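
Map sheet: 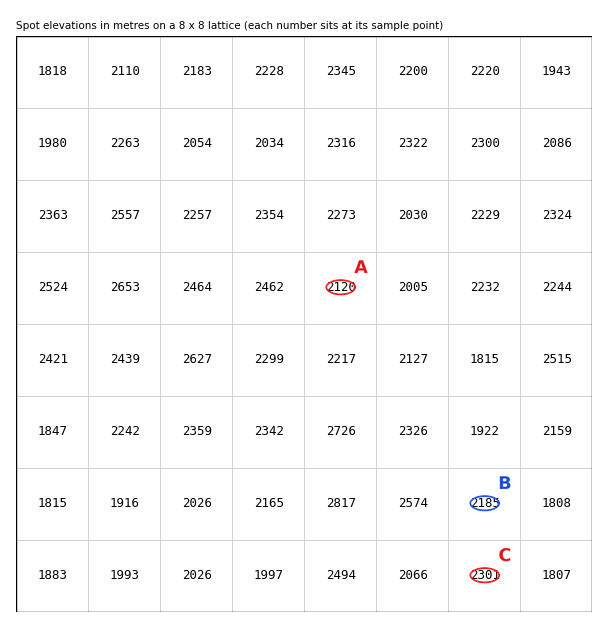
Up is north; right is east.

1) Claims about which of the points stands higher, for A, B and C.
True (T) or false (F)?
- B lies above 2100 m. T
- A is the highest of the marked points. F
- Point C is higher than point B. T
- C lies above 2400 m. F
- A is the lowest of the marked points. T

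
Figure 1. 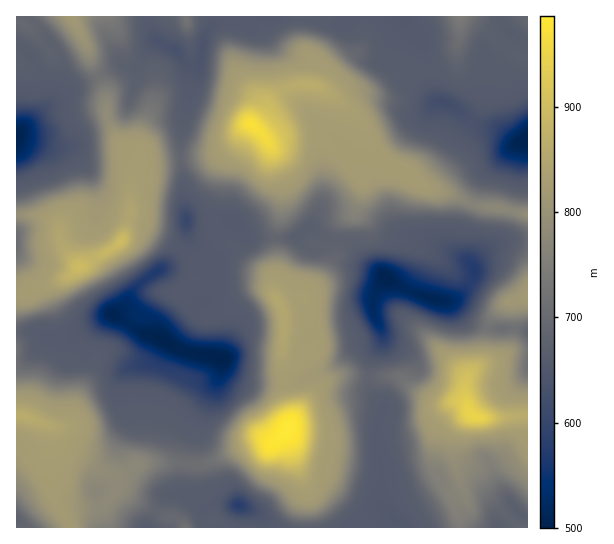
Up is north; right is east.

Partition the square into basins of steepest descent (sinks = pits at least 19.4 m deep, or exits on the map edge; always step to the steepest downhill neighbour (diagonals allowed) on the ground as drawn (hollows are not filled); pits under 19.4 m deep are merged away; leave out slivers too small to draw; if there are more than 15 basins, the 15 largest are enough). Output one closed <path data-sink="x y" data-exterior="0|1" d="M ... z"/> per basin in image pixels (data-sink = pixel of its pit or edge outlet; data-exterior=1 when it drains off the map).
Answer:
<path data-sink="219 358" data-exterior="0" d="M251 124l-7 6-7 16-13 19-9 45 0 13 2 10 16 11 17 20 16 8 6 7-1 4 0-4-8-4-17-3-36 0-12 4-2-13-17-15-32-17-12-2-6 3-15 16-36 19-9 9-39 17-14 2 0 119 26 9 9 6 0 20-7 9 0 9 9 31 7 12 3 2 6-3 20 0 13-2 14-17 0-9-3-6 10 0 16-11 67 0 49-23 7-1 11 3 6-4 9-10 3-12-7-23 1-25-4-15 12 5 12-3 10-10 0-12-11-35-6-2-17 8-9-16 3-3 1-8 0-48 5-17 0-30-6-16-3-18-4-8z"/><path data-sink="385 277" data-exterior="0" d="M310 84l-17 1-16 8-8 8-8 16-9 8 12 10 7 11 4 21 6 16 2 15-3 21-4 11 1 31-4 32 8 12 13-6 8-2 3 5 3 15 7 17 0 12-10 10-12 3-12-5 4 15-1 25 5 15 0 14 18-22 19-20 17-6 24 2 28-1 39 25 27 0 5 4 1-26 17-21 3-25 5-16 14-14 22-8 0-80-19-6-22-1-16-4-17-9-25-7-26-16-12-4-18-19-14-32-29-24-11-6z"/><path data-sink="525 139" data-exterior="0" d="M527 16l-228 0 0 23 4 10 17 14 0 10-5 12 15 8 29 24 14 32 13 15 11 7 6 1 26 16 25 7 17 9 16 4 15 0 25 7z"/><path data-sink="175 50" data-exterior="0" d="M298 16l-225 0-1 2 16 29 4 18 12 21 4 35 13 25 16 15 1 4 7-4 36-1 33-5 12-7 20-23 8-1 11-13 4-10 8-8 16-8 21 0 6-12 0-10-11-8-9-12z"/><path data-sink="393 519" data-exterior="0" d="M353 375l-15 1-12 5-19 20-20 29 0 5 18 52-2 40 156 1-2-26 7-9-11-36 0-16 8-18 11-8-4-8-7-6-27 0-39-25-28 1z"/><path data-sink="17 137" data-exterior="1" d="M71 16l-55 1 0 197 25 2 12 5 6 8 4 18 18 20 33-19 9-9 8-25 0-27 6-20 0-6-16-15-13-25-4-35-12-21-4-18z"/><path data-sink="238 505" data-exterior="0" d="M286 431l-13 12-11-3-7 1-49 23-67 0-16 11-10 0 3 6 0 9 9 2 34 23 16 2 11 11 116 0 3-41z"/><path data-sink="186 221" data-exterior="0" d="M247 125l-21 23-12 7-33 5-40 3-5 6-4 12-1 33-7 21 11-6 8 0 26 12 17 12 10 10 2 13 12-4 36 0 17 3 7 4 1-2-5-5-16-8-17-20-12-7-4-4-2-10 0-13 9-45 13-19z"/><path data-sink="498 527" data-exterior="1" d="M527 415l-18 2-40-1-10 11-6 14 0 16 11 36-7 9 4 26 67-1z"/><path data-sink="17 519" data-exterior="1" d="M17 415l-1 112 54 1-2-7-15-23-9-31 0-9 7-9 0-20-9-6z"/><path data-sink="17 239" data-exterior="1" d="M31 215l-15 0 1 80 13-2 31-13 8-4 10-10-16-19-6-21-12-9z"/><path data-sink="147 527" data-exterior="1" d="M122 491l-5 0-15 16-13 2-20 0-6 5 8 14 114-1-10-10-16-2z"/><path data-sink="527 331" data-exterior="1" d="M527 296l-21 7-14 14-5 16-2 21-6 11 22-6 12-8 15-2z"/>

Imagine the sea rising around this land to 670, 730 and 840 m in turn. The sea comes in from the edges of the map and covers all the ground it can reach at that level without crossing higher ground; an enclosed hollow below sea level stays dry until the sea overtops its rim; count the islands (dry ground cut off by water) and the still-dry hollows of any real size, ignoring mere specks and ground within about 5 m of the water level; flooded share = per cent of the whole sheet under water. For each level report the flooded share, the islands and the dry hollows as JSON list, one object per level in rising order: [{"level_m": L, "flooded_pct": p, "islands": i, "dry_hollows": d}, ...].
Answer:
[{"level_m": 670, "flooded_pct": 17, "islands": 0, "dry_hollows": 2}, {"level_m": 730, "flooded_pct": 57, "islands": 1, "dry_hollows": 0}, {"level_m": 840, "flooded_pct": 92, "islands": 4, "dry_hollows": 0}]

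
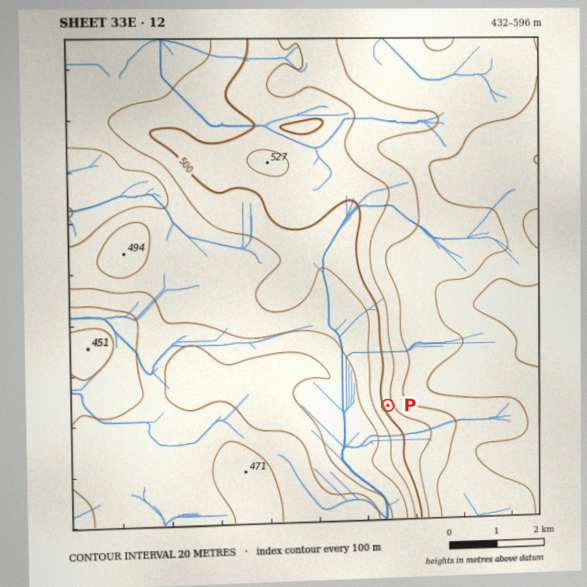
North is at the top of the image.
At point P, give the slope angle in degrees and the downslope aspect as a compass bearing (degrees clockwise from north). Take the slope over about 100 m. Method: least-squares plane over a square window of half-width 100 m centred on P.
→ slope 6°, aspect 248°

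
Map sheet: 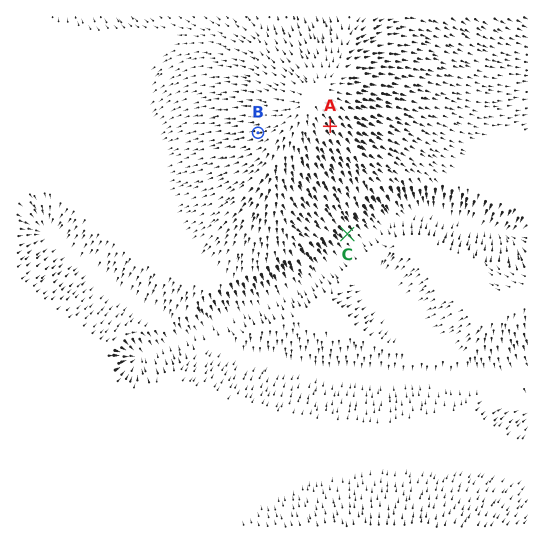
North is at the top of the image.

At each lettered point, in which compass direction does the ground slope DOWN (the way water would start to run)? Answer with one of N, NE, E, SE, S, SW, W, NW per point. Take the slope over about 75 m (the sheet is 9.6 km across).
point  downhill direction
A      SE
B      W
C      SE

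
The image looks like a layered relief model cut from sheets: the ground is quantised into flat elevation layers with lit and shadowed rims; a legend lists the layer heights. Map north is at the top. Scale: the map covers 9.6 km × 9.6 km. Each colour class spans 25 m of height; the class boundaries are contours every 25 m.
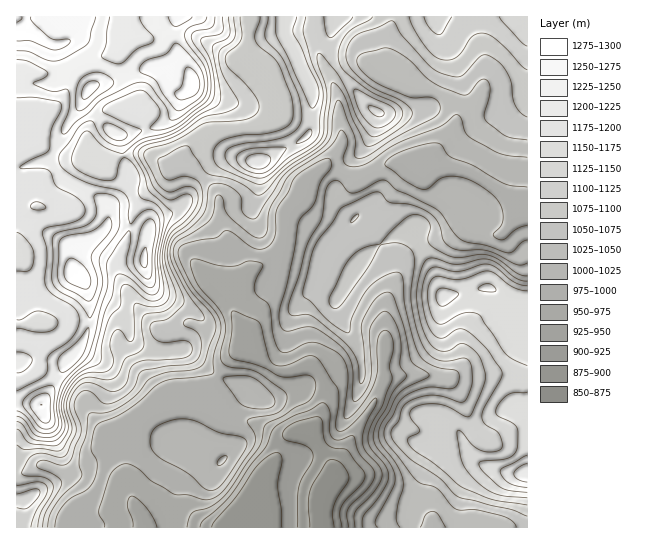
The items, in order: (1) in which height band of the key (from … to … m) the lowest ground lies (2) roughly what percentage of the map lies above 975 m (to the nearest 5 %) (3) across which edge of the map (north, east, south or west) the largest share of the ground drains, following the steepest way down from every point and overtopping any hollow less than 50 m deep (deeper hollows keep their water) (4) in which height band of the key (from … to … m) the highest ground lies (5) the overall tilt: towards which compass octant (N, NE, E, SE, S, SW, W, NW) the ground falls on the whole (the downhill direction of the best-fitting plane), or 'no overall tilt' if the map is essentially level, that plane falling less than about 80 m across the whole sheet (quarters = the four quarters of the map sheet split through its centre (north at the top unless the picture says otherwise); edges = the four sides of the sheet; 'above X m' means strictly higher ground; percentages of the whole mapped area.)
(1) Between 850 and 875 m: that is the band holding the lowest ground.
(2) About 90 % of the map lies above 975 m.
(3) Most of the ground drains across the southern edge.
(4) Between 1275 and 1300 m: that is the band holding the highest ground.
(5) The general tilt is down to the south-east (the land rises towards the north-west).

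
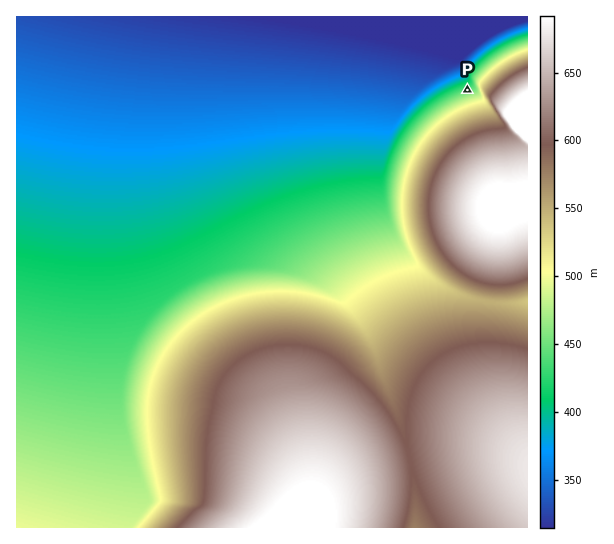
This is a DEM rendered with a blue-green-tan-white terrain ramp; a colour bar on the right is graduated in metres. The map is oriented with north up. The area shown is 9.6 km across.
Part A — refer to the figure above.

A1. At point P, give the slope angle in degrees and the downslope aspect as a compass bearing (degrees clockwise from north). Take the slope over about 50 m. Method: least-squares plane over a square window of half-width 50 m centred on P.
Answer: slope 13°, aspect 341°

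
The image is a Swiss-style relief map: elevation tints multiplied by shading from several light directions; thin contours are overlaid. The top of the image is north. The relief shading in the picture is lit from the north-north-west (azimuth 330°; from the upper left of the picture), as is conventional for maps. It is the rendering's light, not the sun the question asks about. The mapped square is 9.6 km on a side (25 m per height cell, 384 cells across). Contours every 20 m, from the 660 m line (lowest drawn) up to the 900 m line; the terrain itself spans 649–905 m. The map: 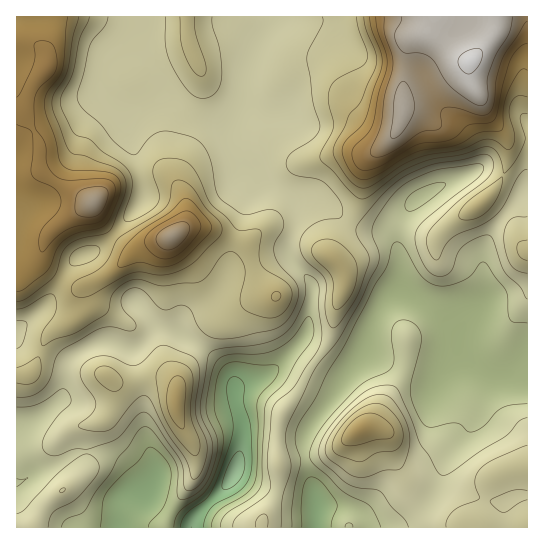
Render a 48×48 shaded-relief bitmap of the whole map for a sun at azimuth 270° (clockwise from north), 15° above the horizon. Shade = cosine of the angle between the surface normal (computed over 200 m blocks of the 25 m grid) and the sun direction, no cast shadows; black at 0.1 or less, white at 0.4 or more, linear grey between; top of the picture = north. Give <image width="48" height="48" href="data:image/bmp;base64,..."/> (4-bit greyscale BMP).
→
<image width="48" height="48" href="data:image/bmp;base64,Qk32BAAAAAAAAHYAAAAoAAAAMAAAADAAAAABAAQAAAAAAIAEAAATCwAAEwsAABAAAAAAAAAAAAAAABEREQAiIiIAMzMzAERERABVVVUAZmZmAHd3dwCIiIgAmZmZAKqqqgC7u7sAzMzMAN3d3QDu7u4A////AJhUZ3VnmalTfey6lkM1m6iJqqmZmYh4mal2Z2VniJp0WtzLp0M1m6maqpiJmYiIiaqYZVRXiJq3RYvMuWM1mqqaqoeJmYiIiKq6hURGeIrcYSe924Q2m7qZmYd4mZmIiImrl2RFZ4rekQOu/ZQ2rMqHiYd3mamIiIiamXZEZ3nfsgB9/5RIvLqHeHZniqqYiImZiIdlZnrvowBc/5Ra3Kl3d2ZniaqpmZmoeId2Voz+ggBb/4Rr7rh3dkRneJqpmZmqiIh1Vp77UQFa/oRa79p3dCNneImqqYmqqZh1Rr/oIBNq7pRIz/yHYxJoiIiaqoiaqamGVr/FACV67qVGnf6nUxNoiIiZmXd4maqXZ760ACV63bdVac7JYyR4mIiJiHZWiqqYZ621ABWKvMp1V6zKdDV4mIiIiIZViruXZ6umEBSJq8yWVoq6h1V4iIiIiIdVerqGeKqWIBR5mby3VXiZmXVniIiIiJhleal2eaqGQzV4iJvKZFeJqoZniIiIiKp1Z4iHial2ZmZ4d2irlUaJqoZXiIiIh7qXZmeIiJh3iYh3dlWLt0R5q4ZXiImYd6uphlaIh3iIqph3d1Ra2UNpqoZXiImZh4mqqGZndniJqpiIiGM52kJImYZ3iIiamGeaqYZVaJmImZmZmWMo3FEmiIeIiIiaqlVpqYZEaamIiImZqXMW3XIUeIiIiIiau2VXqYdUWamIh4iZmXMmzpMCZ4mZh3iau3ZVeZmGaJh3d3iZmGRYzZQSR5q5dnibuphjR5q5eJhlZmeZhlWLy4UzNpzIVWisypljNorMmalkRWeIdVe8uGVDNqy4VWi9y6qENXm8u7p0NFaIZVi7p2VUV6y4ZWi9uqqnVWd5vNyVM0V4dleal3ZVaKy5dmebqZqph3U0jNy4UzNYh2eJiIdVaJu7mHZ5mImaqpUAWb3KUjRoiHeIiJhkVom8y5ZWiIiau6YQJ6zKUjZ4iIiIiap0RWibzbhUZ5mZqqcwBay5U0Z4iIiIibuENFeJrMuEVpmYiIhSFqunVFeIiIiImsyVM0V4iry3VamGZ4dkR6qHZWeIiJmZm92WMjRWeJvaZal1V3ZlaamHZmeIiZmZrN2oUzRWZmjLdJl0RnZWeZmIdneIiImavdy6hUVnZVaqZJhjNnZniZiId3iIiIiJvdy8t1V3ZVaIU4dTNXZ3iIiId3iIiIiJvMvNyWZ3Zmd1M4ZCRXd4iIiIiHiIiIiJvLvO2nZnd4hBJIYyRneIiIiIiHeIiIiau6rO64ZniacgNoYyNniIiIiImHd4iIiaupnP64Z4mpYgNphSJHiIiIiJmGZ4iIiaqpm+/Id5qoUhRqpzAmeIiIiap1Z4iIiJqZmu/YeKqYUyRpqUAVeIiIirllZ4iYiJmZmu/piaqYUyRZmFEUeIiImrhlZ4iJiJmYm//piZmYdCNZmGIUeIiIm6dWd3iIiJiIrf/ZiIiIhkNIiHQkZ4iIm6dWd3iIiZiJvv66mIiIiFRIiIUzVniIm6ZWeIiIiZmJz/26mIiIiGRA=="/>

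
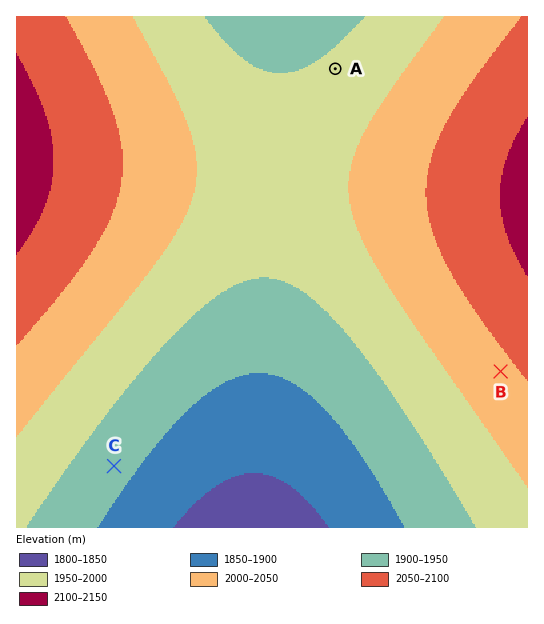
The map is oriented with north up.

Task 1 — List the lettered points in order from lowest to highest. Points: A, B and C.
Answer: C A B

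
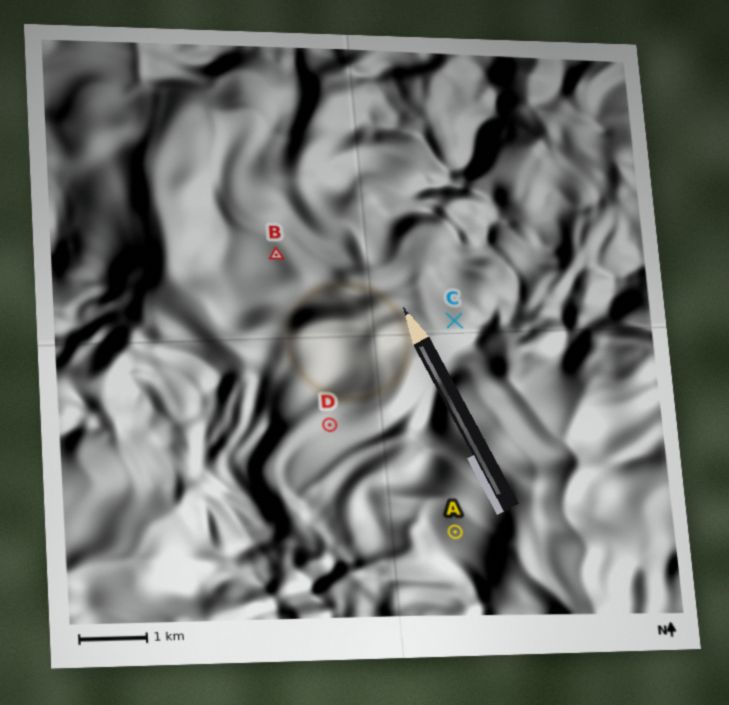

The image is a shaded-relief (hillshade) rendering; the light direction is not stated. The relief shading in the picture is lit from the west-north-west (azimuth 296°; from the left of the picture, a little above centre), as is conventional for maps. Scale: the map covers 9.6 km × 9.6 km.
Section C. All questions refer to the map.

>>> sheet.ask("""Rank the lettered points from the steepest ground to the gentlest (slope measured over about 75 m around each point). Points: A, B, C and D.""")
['C', 'A', 'B', 'D']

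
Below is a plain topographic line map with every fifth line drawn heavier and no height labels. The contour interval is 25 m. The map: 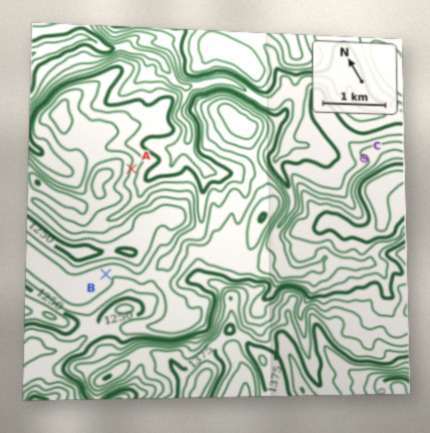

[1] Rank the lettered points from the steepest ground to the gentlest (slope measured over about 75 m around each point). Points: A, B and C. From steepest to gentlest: A C B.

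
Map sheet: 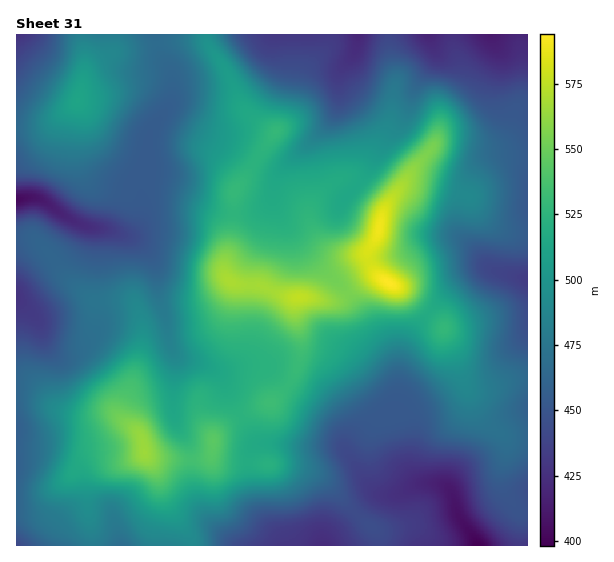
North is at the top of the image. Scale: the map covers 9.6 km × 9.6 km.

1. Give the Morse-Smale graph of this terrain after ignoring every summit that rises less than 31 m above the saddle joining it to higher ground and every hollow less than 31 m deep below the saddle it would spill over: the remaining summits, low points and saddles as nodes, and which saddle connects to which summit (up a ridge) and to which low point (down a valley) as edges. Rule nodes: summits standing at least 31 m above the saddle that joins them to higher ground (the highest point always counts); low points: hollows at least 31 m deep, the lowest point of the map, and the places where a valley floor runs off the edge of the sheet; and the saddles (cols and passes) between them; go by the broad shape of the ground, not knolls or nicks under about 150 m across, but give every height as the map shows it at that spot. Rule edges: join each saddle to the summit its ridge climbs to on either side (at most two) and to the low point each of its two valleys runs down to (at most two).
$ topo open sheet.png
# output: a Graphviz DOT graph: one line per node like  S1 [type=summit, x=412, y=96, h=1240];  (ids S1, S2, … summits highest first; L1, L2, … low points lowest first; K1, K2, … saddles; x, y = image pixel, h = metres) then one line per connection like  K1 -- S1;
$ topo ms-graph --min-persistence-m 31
graph terrain {
  S1 [type=summit, x=389, y=283, h=594];
  S2 [type=summit, x=145, y=451, h=565];
  S3 [type=summit, x=78, y=100, h=512];
  L1 [type=low, x=478, y=545, h=398];
  L2 [type=low, x=17, y=200, h=403];
  L3 [type=low, x=491, y=35, h=412];
  L4 [type=low, x=17, y=35, h=426];
  K1 [type=saddle, x=347, y=293, h=554];
  K2 [type=saddle, x=241, y=416, h=524];
  K3 [type=saddle, x=157, y=44, h=467];
  K4 [type=saddle, x=17, y=129, h=465];
  K1 -- S1;
  K1 -- L1;
  K1 -- L3;
  K2 -- S1;
  K2 -- S2;
  K2 -- L1;
  K2 -- L2;
  K3 -- S1;
  K3 -- S3;
  K3 -- L2;
  K4 -- S3;
  K4 -- L2;
  K4 -- L4;
}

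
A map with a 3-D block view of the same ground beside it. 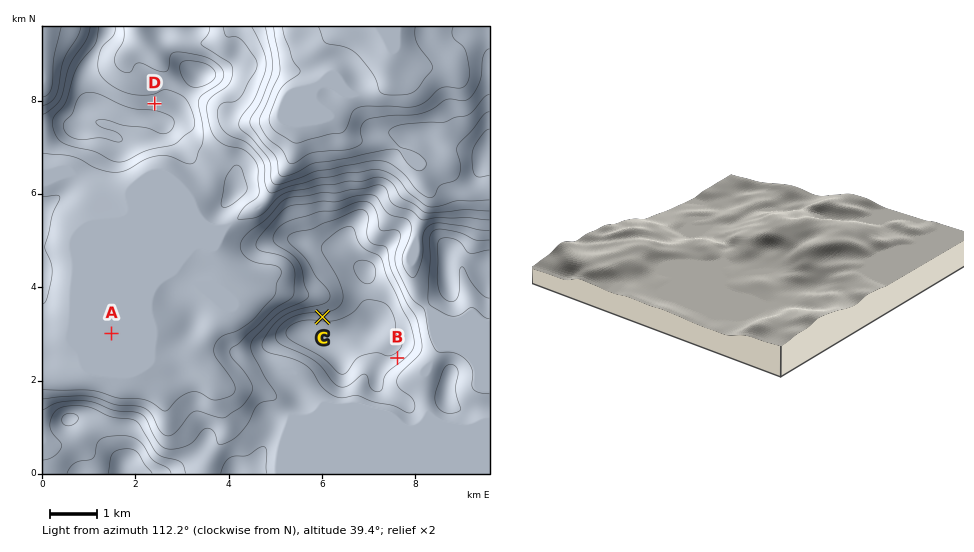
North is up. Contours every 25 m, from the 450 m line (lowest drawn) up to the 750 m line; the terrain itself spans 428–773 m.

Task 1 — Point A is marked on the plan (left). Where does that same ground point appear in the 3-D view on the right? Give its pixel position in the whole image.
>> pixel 731 307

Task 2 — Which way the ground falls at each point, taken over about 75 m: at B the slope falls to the SE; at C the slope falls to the N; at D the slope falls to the N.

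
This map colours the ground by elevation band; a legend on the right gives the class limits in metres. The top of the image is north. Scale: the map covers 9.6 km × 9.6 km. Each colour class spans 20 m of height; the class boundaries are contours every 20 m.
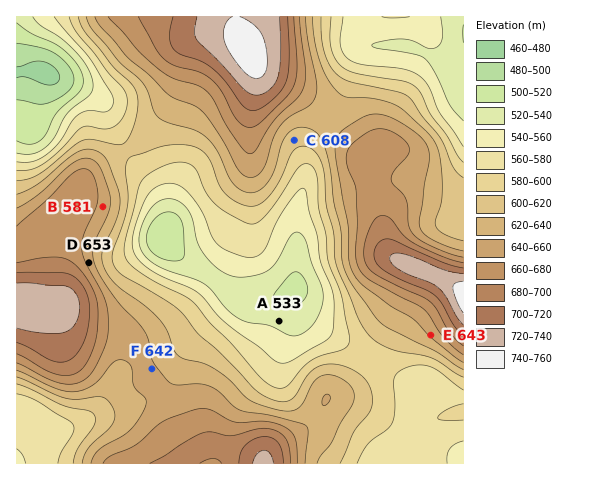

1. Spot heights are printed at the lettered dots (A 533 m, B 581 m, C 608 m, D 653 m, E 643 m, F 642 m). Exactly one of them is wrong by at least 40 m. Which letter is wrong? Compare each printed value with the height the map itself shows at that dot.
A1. B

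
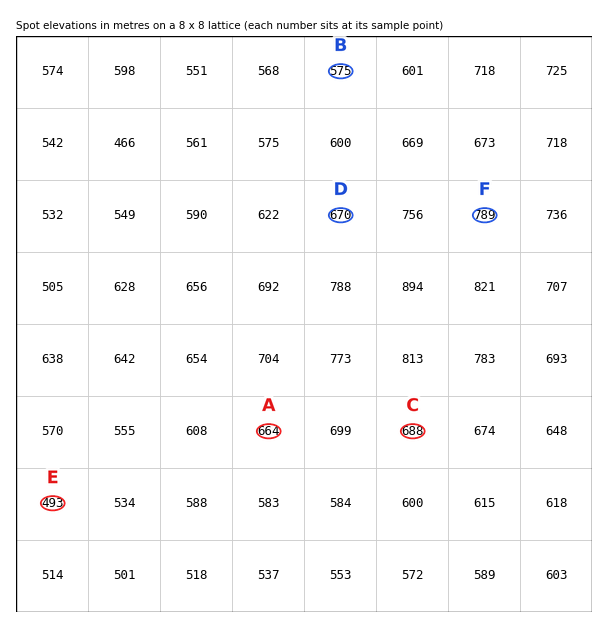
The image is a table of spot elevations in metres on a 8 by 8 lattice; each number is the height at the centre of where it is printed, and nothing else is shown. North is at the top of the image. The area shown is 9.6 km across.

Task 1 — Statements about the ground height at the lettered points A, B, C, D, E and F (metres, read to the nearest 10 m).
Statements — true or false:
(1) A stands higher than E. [true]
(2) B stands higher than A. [false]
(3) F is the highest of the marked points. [true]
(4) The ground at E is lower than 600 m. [true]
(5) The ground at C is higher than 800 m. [false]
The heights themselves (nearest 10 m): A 660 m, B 580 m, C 690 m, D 670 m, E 490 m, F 790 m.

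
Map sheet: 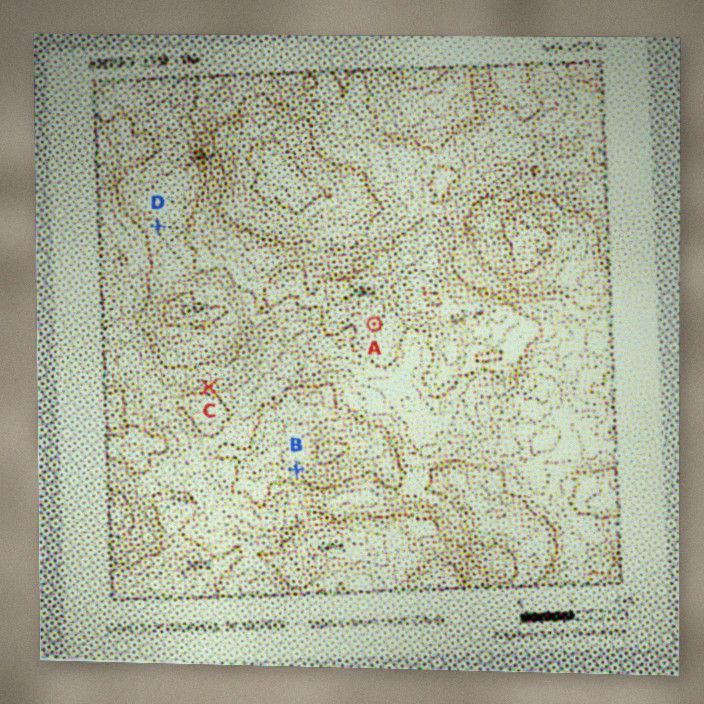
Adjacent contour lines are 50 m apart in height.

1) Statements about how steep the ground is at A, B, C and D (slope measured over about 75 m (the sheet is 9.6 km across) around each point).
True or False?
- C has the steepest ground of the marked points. True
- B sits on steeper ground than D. True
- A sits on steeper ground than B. False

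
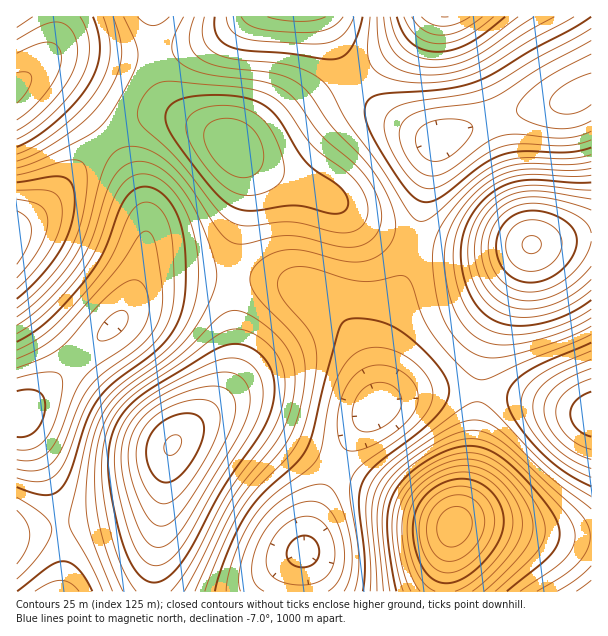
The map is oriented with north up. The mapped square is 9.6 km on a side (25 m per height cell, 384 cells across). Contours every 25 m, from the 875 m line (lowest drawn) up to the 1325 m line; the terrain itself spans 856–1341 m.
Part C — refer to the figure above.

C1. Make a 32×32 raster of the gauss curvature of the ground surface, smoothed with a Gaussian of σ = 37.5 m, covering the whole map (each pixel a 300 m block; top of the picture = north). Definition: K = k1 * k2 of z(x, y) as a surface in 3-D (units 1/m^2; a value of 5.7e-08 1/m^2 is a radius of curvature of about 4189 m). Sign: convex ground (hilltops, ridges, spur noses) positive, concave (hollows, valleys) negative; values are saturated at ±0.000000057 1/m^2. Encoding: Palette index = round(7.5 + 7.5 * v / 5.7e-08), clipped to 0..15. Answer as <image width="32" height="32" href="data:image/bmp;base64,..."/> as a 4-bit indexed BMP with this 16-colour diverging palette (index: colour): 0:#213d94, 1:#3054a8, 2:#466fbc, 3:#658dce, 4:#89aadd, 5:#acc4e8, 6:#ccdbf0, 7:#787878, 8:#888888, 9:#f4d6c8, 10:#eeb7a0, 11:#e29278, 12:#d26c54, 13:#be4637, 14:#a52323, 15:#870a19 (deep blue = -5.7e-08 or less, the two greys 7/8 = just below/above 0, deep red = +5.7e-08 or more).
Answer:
<image width="32" height="32" href="data:image/bmp;base64,Qk12AgAAAAAAAHYAAAAoAAAAIAAAACAAAAABAAQAAAAAAAACAAATCwAAEwsAABAAAAAAAAAAlD0hAKhUMAC8b0YAzo1lAN2qiQDoxKwA8NvMAHh4eACIiIgAyNb0AKC37gB4kuIAVGzSADdGvgAjI6UAGQqHAHd4h3ZmaIiZqpZWiqh3d4h1VniJh3eJrN3Id6zKhmeIdUVoiZh4mr3uyHrv/IZWiGQ1Z4iIeJq7y4Z7//+mVXdTNGd3d3eJmYYyWv//t1VmQzRnd3d3iIdSACjv/8hlZmVEaJqph3d2QQAmm8uod3eoZWnO25d3dkIjVnZmZ3iq25d67/yYd3ZVaKl0IjV6zvyWad/8mIiHeKzchBATat/adEabuYiJiHit7IUhE2nNl0I1eHd4mZh3mrqGQzNYqnUyRohlZ4mHZmeId2VEZ4hlRHm6dVaIhlVWd3d2VWd3dmec24ZVZ3dmZ3d3dlZ3h3d3m8uGVFZ4d3d3d2VniIiId4iYh1VWiYh3d3dmeJmYiIdmZ3dlV5qXd3d2ZpzbmIiIZVZ3ZVeJh3ZmZVjP/qh4mHZ5l2VXiIiHZDJI//+naJl4rLhlZ3d5uWMQOP/+hVeIeL24Zoh2est0IjfP+2RGdlabqHiYZWm6hmZmeahkVVVEZ3eaqWVomHm8lkRndnZUM0VXrMl2d3Z677UiWKmXZURVV63Kh4d2ac2lIlnMqHZmd2abqYeIdleahTRqzKmHZ4hmeIh3d2VFd2VWeauZmHZ2ZWd3d2ZUNGd2Z4iZiaqGVEV4h3dlMjV4h3eIiHmqhkM0eIh3ZTI1iZh3iHd4moZUNXiIiIdUNYmYd3eH"/>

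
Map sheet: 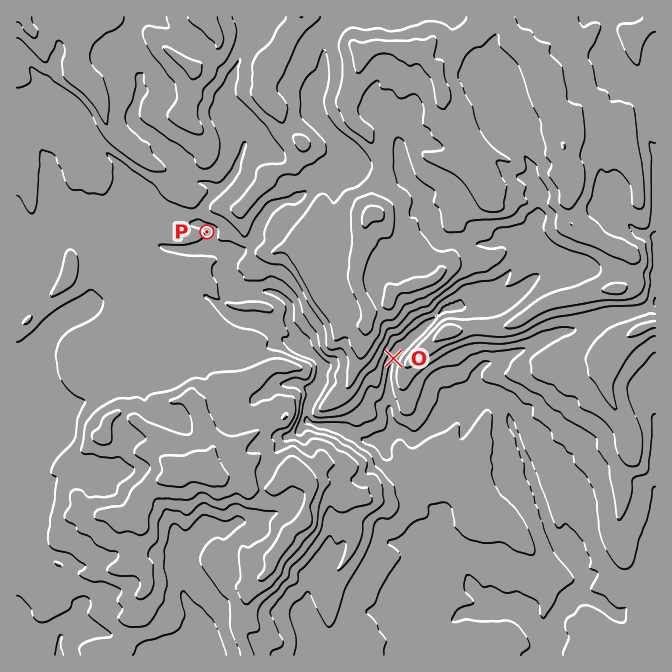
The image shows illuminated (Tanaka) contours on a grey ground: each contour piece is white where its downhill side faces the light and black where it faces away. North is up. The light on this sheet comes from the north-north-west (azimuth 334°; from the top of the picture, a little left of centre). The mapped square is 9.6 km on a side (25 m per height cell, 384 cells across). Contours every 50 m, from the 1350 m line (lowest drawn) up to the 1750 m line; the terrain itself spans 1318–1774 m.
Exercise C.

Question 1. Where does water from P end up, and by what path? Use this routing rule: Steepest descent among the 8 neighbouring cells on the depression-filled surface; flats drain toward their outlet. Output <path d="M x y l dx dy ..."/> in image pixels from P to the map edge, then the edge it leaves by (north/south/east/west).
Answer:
<path d="M207 232l5 0 0 3-2 2-1 8 3 3 7 0 6 4 4 3 0 8-4 4 0 3-1 2 5 8 0 8 3 4 18 0 2-2 8 0 2 2 10 0 10 5 6 6 2 4-2 15 7 10 0 5 25 25 2 3 0 15-5 5 0 5-2 2 0 3-3 3 0 2-5 7 0 13 1 0 4 3 3 2 12 0 1 2 7 0 2 1 5 0 8 5 4 0 6 4 4 3 13 0 3-3 7 0 5-5 10 0 3 1 5 5 7 0 3-1 8-9 2 0 7-6 1 0 14-14 2-3 1 0 10-10 3-2 6 0 1 2 19 0 13 13 1 4 0 8 2 0 2 3 0 5 3 4 3 6 0 5 10 20 0 4 2 1 0 7 9 17 0 3 1 2 0 5 4 5 0 7 3 3 0 3 2 2 0 5 11 23 14 14 1 4 9 9 0 7-9 8 0 5-16 17-4 6 0 7-1 1 0 9-5 8 0 3-2 2 0 5"/>
exit: south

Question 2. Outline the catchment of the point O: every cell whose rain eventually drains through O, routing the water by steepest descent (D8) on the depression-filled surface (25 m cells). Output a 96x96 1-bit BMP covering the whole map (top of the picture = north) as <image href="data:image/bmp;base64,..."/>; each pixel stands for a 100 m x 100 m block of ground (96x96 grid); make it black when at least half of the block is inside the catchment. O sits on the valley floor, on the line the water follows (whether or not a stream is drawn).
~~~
<image width="96" height="96" href="data:image/bmp;base64,Qk2+BAAAAAAAAD4AAAAoAAAAYAAAAGAAAAABAAEAAAAAAIAEAAATCwAAEwsAAAIAAAAAAAAA////AAAAAAAAAAAAAAAAAAAAAAAAAAAAAAAAAAAAAAAAAAAAAAAAAAAAAAAAAAAAAAAAAAAAAAAAAAAAAAAAAAAAAAAAAAAAAAAAAAAAAAAAAAAAAAAAAAAAAAAAAAAAAAAAAAAAAAAAAAAAAAAAAAAAAAAAAAAAAAAAAAAAAAAAAAAAAAAAAAAAAAAAAAAAAAAAAAAAAAAAAAAAAAAAAAAAAAAAAAAAAAAAAAAAAAAAAAAAAAAAAAAAAAAAAAAAAAAAAAAAAAAAAAAAAAAAAAAAAAAAAAAAAAAAAAAAAAAAAAAAAAAAAAAAAAAAAAAAAAAAAAAAAAAAAAAAAAAAAAAAAAAAAAAAAAAAAAAAAAAAAAAAAAAAAAAAAAAAAAAAAAAAAAAAAAAAAAAAAAAAAAAAAAAAAAAAAAAAAAAAAAAAAAAAAAAAAAAAAAAAAAAAAAAAAAAAAAAAAAAAAAAAAAAAAAAAAAAAAAAAAAAAAAAAAAAAAAAAAAAAAAAAAAAAAAAAAAAAAAAAAAAAAAAAAAAAAAAAAAAAAAAAAAAAAAAAAAAAAAAAAAAAAAAAAAAAAAAAAAAAAAAAAAAAAAAAAAAAAAAAAAAAAAAAAAAAAAAAAAAAAAAAAAAAAAAAAAAAAAAAAAAAAAAAAAAAAAAAAAAAAAAAAAAAAAAAAAAAAAAAAAAAAAAAAAAAAAAAAAAAAAAAAAAAAAAAAAAAAAAAMAAAAAAAAAAAAAAB+AAAAAAAAAAAAAAD/AAAAAAAAAAAAAAH/gAAAAAAAAAAAAAP/4AAAAAAAAAAAAAH///AAAAAAAAAAAAH///wAAAAAAAAAAAH///4AAAAAAAAAAAH///+AAAAAAAAAAAP////wAAAAAAAAAAP/////AAAAAAAAAAf/////+AAAAAAAAAf//////AAAAAAAAAf//////AAAAAAAAAf//////AAAAAAAAAf//////AAAAAAAAAP//////AAAAAAAAAP/////4AAAAAAAAAP/////gAAAAAAAAAP////+AAAAAAAAAAP////8AAAAAAAAAAH////4AAAAAAAAAAH////4AAAAAAAAAAH////4AAAAAAAAAAH////4AAAAAAAAAAD////4AAAAAAAAAAD////4AAAAAAAAAAD////4AAAAAAAAAAB////wAAAAAAAAAAB////wAAAAAAAAAAB////wAAAAAAAAAAD////wAAAAAAAAAAD////wAAAAAAAAAAH////wAAAAAAAAAAP////wAAAAAAAAAAf////wAAAAAAAAAA/////gAAAAAAAAAA/////gAAAAAAAAAA/////AAAAAAAAAAA/////AAAAAAAAAAA/////AAAAAAAAAAAf////AAAAAAAAAAAf///+AAAAAAAAAAAf///+AAAAAAAAAAAf/f/+AAAAAAAAAAAP+P/8AAAAAAAAAAAP+H/4AAAAAAAAAAADAD/wAAAAAAAAAAAAAB/gAAAAAAAAAAAAAA/AAAAAAAAAAAAAAAfAAAAAAAAAAAAAAAOAAAA="/>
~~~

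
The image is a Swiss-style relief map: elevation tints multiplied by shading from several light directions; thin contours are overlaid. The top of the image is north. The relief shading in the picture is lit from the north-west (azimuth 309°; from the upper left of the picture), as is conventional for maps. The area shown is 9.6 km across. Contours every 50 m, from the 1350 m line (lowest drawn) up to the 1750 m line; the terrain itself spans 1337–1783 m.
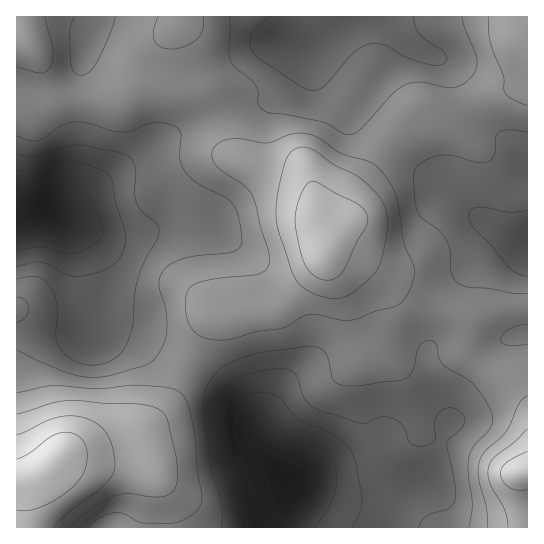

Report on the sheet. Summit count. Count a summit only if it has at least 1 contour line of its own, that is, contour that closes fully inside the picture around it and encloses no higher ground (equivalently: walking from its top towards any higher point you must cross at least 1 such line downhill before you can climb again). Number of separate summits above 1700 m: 1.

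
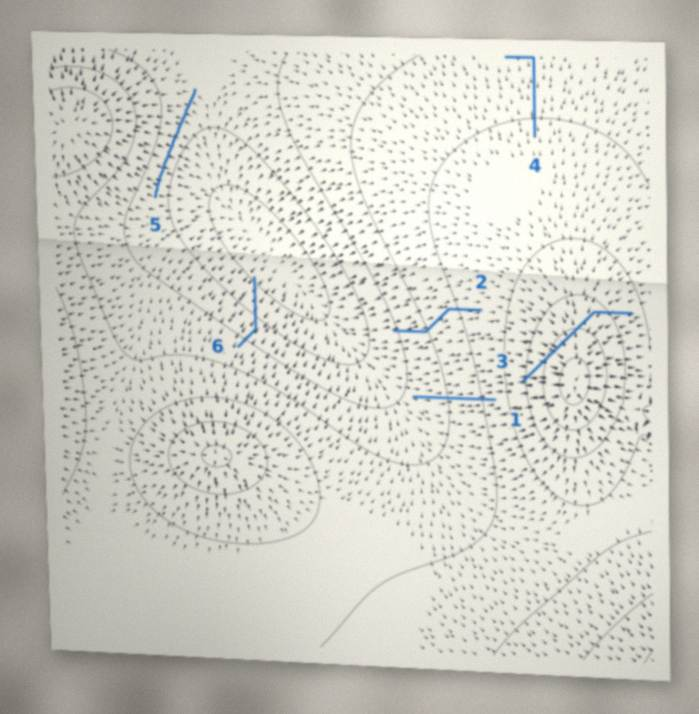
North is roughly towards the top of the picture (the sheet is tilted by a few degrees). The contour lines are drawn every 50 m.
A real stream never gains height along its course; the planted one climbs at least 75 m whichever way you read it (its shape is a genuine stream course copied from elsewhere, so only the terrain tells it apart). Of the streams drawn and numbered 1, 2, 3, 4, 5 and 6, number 3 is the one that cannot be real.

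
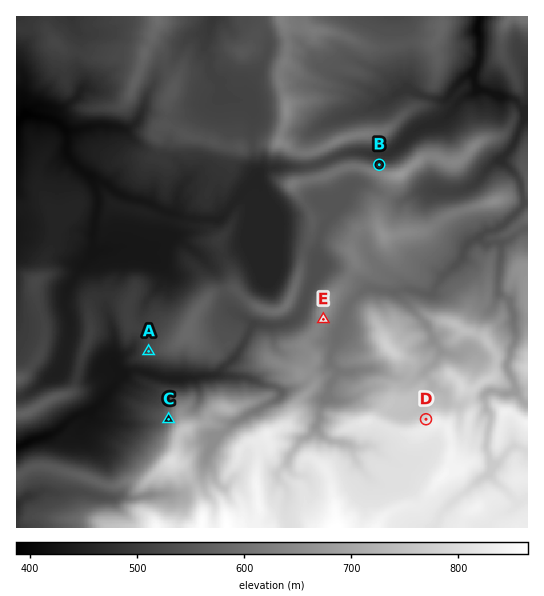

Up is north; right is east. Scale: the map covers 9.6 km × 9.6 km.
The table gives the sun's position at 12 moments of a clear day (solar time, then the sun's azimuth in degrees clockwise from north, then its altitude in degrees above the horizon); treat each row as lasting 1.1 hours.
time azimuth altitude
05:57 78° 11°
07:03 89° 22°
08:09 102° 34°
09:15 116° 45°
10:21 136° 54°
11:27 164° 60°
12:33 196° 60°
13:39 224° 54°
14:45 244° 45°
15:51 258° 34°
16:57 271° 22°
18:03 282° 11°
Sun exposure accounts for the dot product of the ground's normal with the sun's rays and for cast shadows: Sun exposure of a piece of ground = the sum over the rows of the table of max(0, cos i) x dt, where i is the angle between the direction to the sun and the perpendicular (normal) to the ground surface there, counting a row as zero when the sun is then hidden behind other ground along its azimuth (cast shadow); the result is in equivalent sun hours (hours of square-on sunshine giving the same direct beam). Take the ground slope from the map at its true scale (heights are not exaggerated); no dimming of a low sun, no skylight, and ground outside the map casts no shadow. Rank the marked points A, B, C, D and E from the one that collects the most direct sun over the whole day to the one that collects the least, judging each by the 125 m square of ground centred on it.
E ≈ A > C > D > B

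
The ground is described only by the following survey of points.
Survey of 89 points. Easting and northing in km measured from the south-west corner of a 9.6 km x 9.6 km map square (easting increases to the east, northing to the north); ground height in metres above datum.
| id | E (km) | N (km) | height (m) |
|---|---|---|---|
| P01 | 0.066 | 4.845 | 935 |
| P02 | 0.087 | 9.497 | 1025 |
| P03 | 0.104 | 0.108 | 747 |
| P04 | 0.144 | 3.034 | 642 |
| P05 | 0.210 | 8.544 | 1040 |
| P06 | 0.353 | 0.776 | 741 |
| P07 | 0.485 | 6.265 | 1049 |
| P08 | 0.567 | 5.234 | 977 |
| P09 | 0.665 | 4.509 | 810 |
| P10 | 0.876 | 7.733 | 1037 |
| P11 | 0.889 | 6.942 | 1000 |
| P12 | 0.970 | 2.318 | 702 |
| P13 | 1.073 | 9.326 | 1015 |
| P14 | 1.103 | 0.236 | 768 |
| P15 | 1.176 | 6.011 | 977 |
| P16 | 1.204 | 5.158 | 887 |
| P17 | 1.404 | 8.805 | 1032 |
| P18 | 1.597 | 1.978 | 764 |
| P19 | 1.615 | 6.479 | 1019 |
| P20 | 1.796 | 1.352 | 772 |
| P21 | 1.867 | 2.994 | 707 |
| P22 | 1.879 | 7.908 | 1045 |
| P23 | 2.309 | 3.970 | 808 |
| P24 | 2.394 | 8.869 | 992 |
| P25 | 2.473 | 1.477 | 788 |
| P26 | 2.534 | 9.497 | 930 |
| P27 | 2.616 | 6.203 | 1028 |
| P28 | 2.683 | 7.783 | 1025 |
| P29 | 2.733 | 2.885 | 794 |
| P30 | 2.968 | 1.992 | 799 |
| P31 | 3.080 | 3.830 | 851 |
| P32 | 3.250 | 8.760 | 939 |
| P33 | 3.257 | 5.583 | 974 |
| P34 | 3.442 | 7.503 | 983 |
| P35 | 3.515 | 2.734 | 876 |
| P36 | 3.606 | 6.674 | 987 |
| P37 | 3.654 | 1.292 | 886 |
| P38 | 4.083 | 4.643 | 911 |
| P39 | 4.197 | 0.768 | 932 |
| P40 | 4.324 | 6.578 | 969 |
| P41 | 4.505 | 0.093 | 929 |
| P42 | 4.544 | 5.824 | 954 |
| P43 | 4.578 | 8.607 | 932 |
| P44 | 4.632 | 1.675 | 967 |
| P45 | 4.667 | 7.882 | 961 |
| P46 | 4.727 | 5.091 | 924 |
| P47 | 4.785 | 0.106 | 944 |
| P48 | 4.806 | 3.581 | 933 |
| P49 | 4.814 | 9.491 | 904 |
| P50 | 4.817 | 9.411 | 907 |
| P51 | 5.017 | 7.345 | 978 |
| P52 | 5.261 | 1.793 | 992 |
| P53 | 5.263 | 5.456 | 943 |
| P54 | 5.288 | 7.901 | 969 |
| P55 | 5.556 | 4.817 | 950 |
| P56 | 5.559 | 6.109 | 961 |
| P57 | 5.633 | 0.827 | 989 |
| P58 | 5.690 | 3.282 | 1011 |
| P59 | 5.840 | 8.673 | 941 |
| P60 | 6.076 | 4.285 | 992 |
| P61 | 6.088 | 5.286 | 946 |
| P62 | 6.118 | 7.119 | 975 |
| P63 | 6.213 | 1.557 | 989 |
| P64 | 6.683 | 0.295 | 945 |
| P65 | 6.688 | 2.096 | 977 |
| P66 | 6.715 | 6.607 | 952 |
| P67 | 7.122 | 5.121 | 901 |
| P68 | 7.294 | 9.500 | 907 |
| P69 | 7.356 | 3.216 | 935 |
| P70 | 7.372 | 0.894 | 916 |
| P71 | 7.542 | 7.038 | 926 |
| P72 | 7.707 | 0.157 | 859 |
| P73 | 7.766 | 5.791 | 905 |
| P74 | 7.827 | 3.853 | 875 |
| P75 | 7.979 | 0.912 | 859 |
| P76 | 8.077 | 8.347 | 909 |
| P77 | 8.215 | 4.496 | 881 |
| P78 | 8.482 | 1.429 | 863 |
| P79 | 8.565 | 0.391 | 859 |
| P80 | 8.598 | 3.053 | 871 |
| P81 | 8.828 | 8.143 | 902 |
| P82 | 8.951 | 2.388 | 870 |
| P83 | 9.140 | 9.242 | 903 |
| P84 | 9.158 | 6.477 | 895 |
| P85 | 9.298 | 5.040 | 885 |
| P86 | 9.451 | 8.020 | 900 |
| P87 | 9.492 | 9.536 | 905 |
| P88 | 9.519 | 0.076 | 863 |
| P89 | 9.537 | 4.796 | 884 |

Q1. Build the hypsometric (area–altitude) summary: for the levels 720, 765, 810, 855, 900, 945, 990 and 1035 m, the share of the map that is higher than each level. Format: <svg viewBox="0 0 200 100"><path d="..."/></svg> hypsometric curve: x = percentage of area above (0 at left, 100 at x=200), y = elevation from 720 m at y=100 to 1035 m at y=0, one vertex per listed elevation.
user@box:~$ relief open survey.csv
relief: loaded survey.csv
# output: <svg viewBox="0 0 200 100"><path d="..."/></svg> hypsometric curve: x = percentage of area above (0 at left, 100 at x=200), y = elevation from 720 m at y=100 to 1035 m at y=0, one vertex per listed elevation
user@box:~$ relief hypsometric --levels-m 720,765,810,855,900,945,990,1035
<svg viewBox="0 0 200 100"><path d="M192 100l-8-14-12-15-5-14-39-14-51-14-43-15-24-14"/></svg>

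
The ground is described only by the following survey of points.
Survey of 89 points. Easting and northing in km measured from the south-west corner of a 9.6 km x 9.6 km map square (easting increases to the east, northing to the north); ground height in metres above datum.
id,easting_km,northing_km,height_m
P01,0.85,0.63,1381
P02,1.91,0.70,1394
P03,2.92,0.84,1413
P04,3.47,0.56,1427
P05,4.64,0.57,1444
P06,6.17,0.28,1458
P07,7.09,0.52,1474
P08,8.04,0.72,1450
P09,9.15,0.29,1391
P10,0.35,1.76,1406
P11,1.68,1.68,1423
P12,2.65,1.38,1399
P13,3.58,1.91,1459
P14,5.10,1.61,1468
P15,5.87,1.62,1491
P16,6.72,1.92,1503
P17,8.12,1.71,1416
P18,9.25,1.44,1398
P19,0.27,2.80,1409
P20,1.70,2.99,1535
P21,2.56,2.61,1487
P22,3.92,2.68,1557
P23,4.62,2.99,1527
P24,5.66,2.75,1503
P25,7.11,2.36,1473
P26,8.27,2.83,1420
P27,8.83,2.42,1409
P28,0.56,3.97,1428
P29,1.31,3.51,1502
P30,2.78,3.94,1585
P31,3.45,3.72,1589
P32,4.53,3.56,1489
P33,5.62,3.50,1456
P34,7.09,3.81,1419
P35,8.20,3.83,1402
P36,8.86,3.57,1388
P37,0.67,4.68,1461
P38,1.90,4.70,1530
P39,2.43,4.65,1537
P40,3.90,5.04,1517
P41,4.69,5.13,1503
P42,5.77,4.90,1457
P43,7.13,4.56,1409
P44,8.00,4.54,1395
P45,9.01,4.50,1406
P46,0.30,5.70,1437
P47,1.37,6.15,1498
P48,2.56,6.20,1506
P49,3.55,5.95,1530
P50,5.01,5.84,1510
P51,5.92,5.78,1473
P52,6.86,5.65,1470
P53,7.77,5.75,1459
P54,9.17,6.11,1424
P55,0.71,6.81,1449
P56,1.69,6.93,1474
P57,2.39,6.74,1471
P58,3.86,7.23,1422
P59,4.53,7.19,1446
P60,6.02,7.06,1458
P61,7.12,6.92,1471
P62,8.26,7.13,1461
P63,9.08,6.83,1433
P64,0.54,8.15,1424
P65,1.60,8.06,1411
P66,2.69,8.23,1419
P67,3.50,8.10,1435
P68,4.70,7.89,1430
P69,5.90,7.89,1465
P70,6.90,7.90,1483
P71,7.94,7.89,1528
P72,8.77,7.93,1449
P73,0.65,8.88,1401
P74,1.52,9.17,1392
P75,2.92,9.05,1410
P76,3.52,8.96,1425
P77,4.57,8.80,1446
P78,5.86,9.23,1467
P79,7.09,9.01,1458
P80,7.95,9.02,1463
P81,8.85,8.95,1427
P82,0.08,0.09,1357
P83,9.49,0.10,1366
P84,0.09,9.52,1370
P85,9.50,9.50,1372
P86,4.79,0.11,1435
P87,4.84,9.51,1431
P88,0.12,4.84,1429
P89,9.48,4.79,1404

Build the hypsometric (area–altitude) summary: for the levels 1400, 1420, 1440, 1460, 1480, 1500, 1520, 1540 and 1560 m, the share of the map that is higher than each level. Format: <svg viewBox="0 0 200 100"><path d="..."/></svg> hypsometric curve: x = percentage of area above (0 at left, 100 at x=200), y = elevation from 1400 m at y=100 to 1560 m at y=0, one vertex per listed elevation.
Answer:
<svg viewBox="0 0 200 100"><path d="M180 100l-34-12-32-13-29-13-30-12-19-12-13-13-11-13-5-12"/></svg>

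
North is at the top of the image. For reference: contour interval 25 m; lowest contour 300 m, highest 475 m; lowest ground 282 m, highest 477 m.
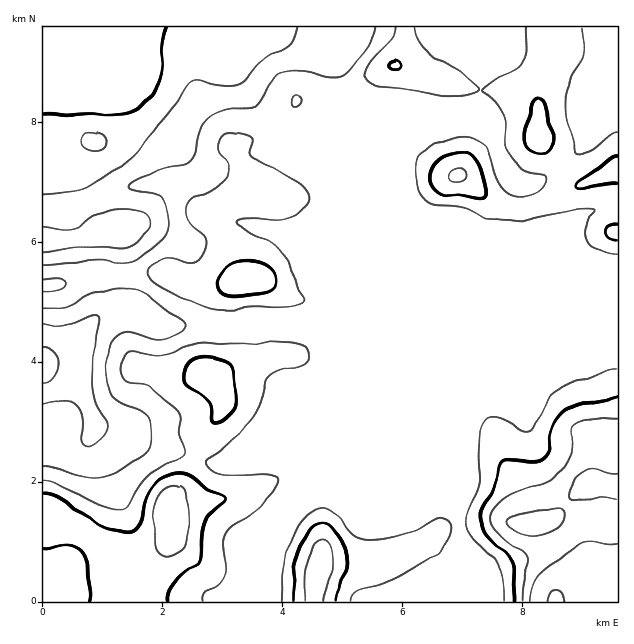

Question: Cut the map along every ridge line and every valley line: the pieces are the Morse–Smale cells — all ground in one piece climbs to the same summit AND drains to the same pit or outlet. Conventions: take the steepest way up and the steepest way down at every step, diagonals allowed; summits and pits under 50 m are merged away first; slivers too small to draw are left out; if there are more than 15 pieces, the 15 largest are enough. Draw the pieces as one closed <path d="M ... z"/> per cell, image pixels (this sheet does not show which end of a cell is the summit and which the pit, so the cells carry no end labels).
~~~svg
<path d="M331 26l-223 1 2 43 12 38 2 16 0 18-8 14-16 10-18 4-14-2 8 6 12 31 11 20-17 13-40 3 1 94 12 1 4 4 20-4 19-19 15-7 17 0 33 16 36-2 25 4 23-4 33 0 25 4 6 1 17 12 16 16 1 7 19 19 39 17 15 0 14-9 9-18 7-7 18-44 0-18-2-12-8-16-22-20-12-21-26-21-40-100-5-8-7-4-4-5-6-27 2-31z"/><path d="M617 26l-285 1 4 12-2 31 6 27 4 5 7 4 5 8 40 100 26 21 12 21 22 20 8 16 2 12 0 18-18 44-7 7-5 12-6 9 16 0 9-4 146-61 17-4z"/><path d="M130 310l-21 1-11 6-16 18-20 5 8 21-2 23-16 8-10 2 0 207 220 1 5-46 13-37 18-21 16-8 12-4 6-5 7-16 1-87 5-12-1-9-24-22-15-7-25-4-33 0-23 4-25-4-36 2z"/><path d="M617 326l-16 3-155 65-16 0-12 6-15 0-36-16 48 52-69-71-2 2-2 24 3 9 25 62 5 9 10 9 15 2 9-4 7-7 4-9 0-17-4-8 32 32 8 21 4 41 1 71 157-1z"/><path d="M341 377l-2 88-7 16-6 5-12 4-16 8-18 21-13 37-5 45 198 1 0-71-4-41-8-21-30-31 2 7 0 17-4 9-7 7-9 4-15-2-10-9-9-20-21-51-3-9z"/><path d="M107 26l-65 1 1 213 22 0 17-2 17-13-11-20-12-31-18-12 19 8 14-2 25-12 8-14 0-18-2-16-12-38z"/><path d="M49 335l-7 1 1 58 9-2 15-8 3-17-1-13-6-12z"/>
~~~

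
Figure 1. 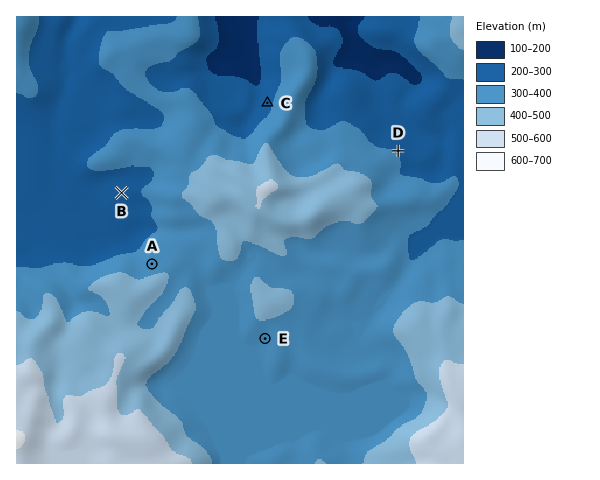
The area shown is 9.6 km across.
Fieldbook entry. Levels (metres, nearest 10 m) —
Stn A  370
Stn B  290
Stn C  270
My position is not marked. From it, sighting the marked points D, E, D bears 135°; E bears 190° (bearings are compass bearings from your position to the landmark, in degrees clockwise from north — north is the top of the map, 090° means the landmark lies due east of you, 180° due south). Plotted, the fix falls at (313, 66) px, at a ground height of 330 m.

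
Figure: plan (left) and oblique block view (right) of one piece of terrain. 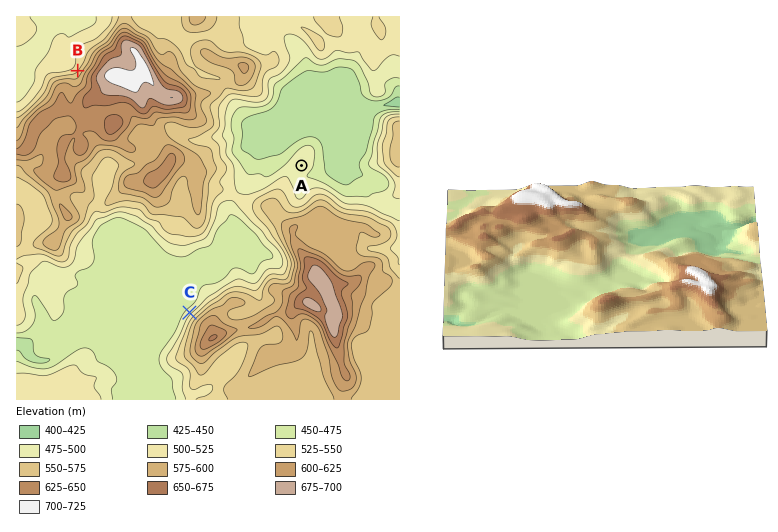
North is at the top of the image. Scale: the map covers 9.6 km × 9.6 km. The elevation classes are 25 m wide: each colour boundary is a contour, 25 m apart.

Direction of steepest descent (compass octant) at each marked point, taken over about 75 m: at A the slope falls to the SE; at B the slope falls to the NW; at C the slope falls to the NW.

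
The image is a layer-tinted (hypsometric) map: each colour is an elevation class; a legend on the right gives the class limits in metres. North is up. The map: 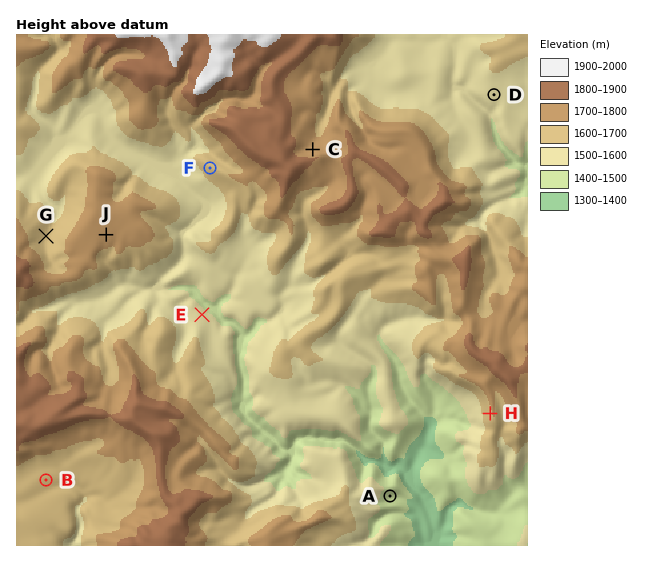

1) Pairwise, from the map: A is lower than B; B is lower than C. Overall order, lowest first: A B C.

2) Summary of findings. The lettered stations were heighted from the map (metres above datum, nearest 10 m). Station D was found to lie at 1560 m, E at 1530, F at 1660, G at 1610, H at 1690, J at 1730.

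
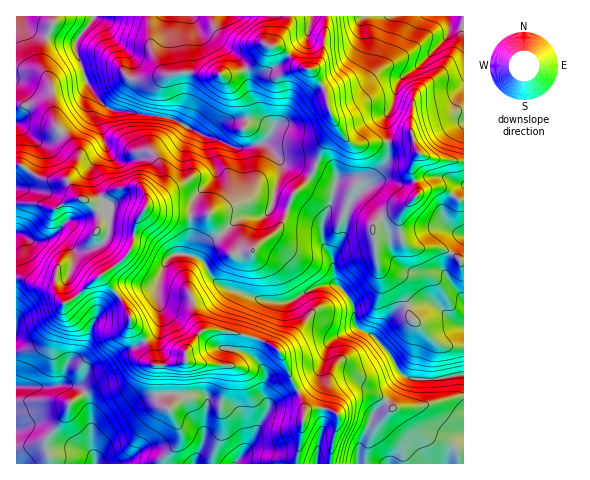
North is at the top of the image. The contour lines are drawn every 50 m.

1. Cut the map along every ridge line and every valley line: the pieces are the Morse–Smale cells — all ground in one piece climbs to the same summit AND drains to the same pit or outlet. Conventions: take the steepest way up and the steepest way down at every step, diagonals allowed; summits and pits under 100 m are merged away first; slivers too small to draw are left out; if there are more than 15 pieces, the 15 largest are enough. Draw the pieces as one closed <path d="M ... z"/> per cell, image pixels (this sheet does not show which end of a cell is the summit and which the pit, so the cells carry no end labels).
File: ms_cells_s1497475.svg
<path d="M94 16l-78 1 0 147 25 14 26 2 14 19 10 4 7 7 2 6-2 14 35 2 4-12 8-12 13 5 17 3 34-2 14 23 9 11 2 6 18-4 28-22 6-11 6-22 18-19-26-12-15-17-6-3 6-7 3-7-10-8-13-3-18 1-8 3-12 13-7 0-32-17-64-11-8-6-12-17-12-35 2-12 12-13z"/><path d="M326 16l-231 0-17 22-2 12 12 35 12 17 8 6 64 11 32 17 7 0 12-13 8-3 24 0 15 7 2 5-9 12 6 3 8 11 7 6 27 12 12-30 14-16 0-5-8-15-4-19-15-22 8-5 5-10z"/><path d="M102 275l-25 21-11 7-6-3-7-11-29-11-8 0 0 185 178 1 10-24 3-41-5-5-42 0-9 2-18 8-31 20-10 13-2-34-8-13-6-4 5-3 9-13 18-8 11-9 27-12-16-19-1-8-8-15z"/><path d="M431 303l-25 2-7 4-12 11-12 17-18-9-21 9-10 12-3 15-7 15-18 13 6 13 1 8 9-5 9 0 11 4 4 4 0 8-7 25 1 15 132-1 0-136-9-4-15-15z"/><path d="M413 141l-25 2 0 16-2 5-14 18-19 17-6 9-2 23-13 27 4 25 9 9 8 13 4 22 17 10 22-26 10-6 15-2 16 2 18 18 9 3 0-26-12-14-8-15 7-19 6-9 7-6-13-10-7-10 0-7 4-7 16-17 0-24-37-5-10-6z"/><path d="M311 177l-19 18-6 22-6 11-30 24-16 2-2-6-9-11-14-23-34 2-17-3-13-5-10 19-3 22-12 13-18 12 7 12 12 13 8 15 1 8 13 17 2 1 5-1 10-11 1-17-4-14 1-16 9-21 8-6 10 0 15 5 5 5 7 14 12 10 43 14 23 0 24-14 13-4 10 2-3-7-2-21-8-13-2-10 1-13 9-22 1-12z"/><path d="M220 330l-18 1-14 18-3 5 1 7-3 1-28 3-2-3-3-12-6-8-25 11-11 9-18 8-9 13-5 3 6 4 8 13 2 34 10-13 43-25 15-5 37-1 9 4 1 9-3 34-9 23 40 1 17-22 18-36 28-15-21-43-25-11z"/><path d="M185 254l-10 0-8 6-9 21-1 16 4 14 0 12-5 11-10 7 7 21 2 3 18 0 13-4-1-7 3-5 16-19 23 1 36 9 14 8 22 44 17-13 13-35 7-7 21-10-3-6 0-13-3-8-7-9-9-7-21 4-24 14-23 0-43-14-12-10-7-14-5-5z"/><path d="M447 16l-121 1-3 37-5 10-8 5 15 22 4 19 5 12 15 20 5 2 10 0 24-3-2-23 7-13 3-18 8-11 12-8 29-29 5-11z"/><path d="M83 199l-16 3-11 6-17-4-23-1 0 74 37 12 10 14 14-7 19-18 24-16 12-13 2-8-1-9-35-2 2-14-2-6-7-7z"/><path d="M449 18l1 10-5 11-29 29-16 12-14 43 3 19 24-1 4 10 10 6 36 5 1-135-10-3z"/><path d="M337 126l-1 6-13 14-8 23-5 7 23 12-1 12-10 28 1 14 9 16 13-27 1-20 2-5 6-9 18-15 16-23 0-17-34 2-9-6z"/><path d="M298 392l-28 14-18 36-16 22 61-1 7-46 0-12z"/><path d="M323 408l-14 1-5 4-7 42 1 9 33-1 0-14 7-25 0-8-4-4z"/><path d="M18 164l-2 1 1 38 22 1 17 4 11-6 13-3-13-19-26-2z"/>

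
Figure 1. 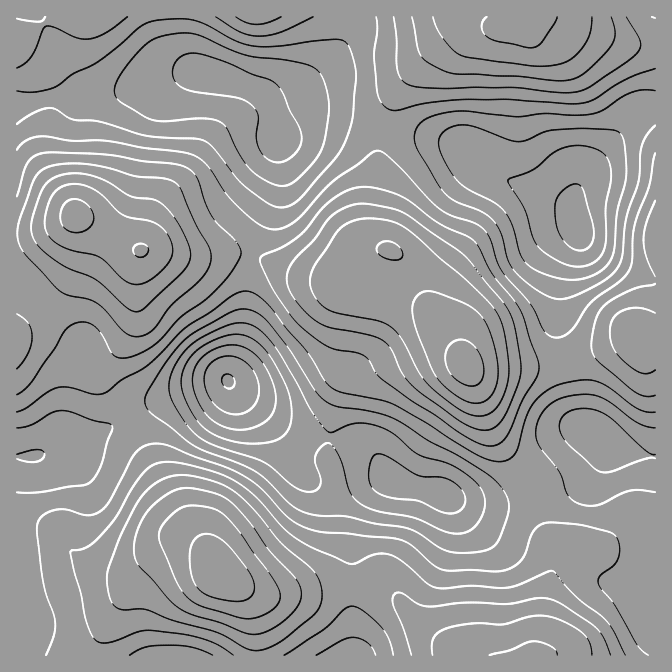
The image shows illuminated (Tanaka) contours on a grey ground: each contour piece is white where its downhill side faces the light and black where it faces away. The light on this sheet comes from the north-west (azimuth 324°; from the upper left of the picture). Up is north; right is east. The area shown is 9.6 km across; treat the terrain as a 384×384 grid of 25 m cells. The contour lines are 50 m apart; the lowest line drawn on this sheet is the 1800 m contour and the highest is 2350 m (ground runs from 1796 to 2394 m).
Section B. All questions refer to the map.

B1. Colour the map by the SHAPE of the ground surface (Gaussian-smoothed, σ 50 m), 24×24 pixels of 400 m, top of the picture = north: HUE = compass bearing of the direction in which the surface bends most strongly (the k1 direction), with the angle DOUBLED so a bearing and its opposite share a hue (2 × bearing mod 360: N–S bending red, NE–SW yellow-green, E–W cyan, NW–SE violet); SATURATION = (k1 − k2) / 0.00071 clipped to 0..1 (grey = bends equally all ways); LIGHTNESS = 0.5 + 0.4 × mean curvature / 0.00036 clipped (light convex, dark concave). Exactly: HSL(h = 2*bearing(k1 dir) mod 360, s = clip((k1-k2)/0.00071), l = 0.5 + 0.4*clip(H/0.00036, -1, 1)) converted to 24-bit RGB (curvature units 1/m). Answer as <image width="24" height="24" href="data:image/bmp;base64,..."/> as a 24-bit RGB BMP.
<image width="24" height="24" href="data:image/bmp;base64,Qk32BgAAAAAAADYAAAAoAAAAGAAAABgAAAABABgAAAAAAMAGAAATCwAAEwsAAAAAAAAAAAAAajRXpFGlx2+M4X2FvTSymz+GZ0BnQXNfvuSGws6jW56hRI5nKkhjJDlHZb5ej93HpcHPhbfEclO5y6zOwsHh2ObwTVS7Lho9Yk96XVJ2p2V31Y2Vq0bMtDjm2XDXaLK4qe+1rtnMcZTMd53REgyXQHnJgvm1T+HajaCziZCrSmi+wrGplNqOtT5FoQ9QYCJgdEKblFh5X5+WuY+awk+6WS6tx6bi2uzx0fr4ps7vrZ3ob03YGg3FeLrPr+u5H56gZJude52SckB62Z4uwXoHTS8WhDMnRFGhWDBzyMyGNsXVoEvJ1WmkRHKpg9a72/PYltSzXn+rbmK3qDLYLyfLrN7esMqhRGuSQX6HhTg3SyYs1mMz2oR6sk6+dsOOJj5gK1mc0O7TJmnRKxu35KTTmqPRhNWpwuKeobiOV7i4LjSjdD65gKPKccTP1rbLhUW6ViVymyZYi1eAgM6GnKfJpJDY3XWySCiDRbjpoc+cRjV9GxxNscGNya/IutnNzuHPpMfHbn6jLhVBZTIhgdwONlkpglEXcT0UJwwZhkIfmcs0dc9HW6gxZzZnyHGhiGzVUHpTgWA6fjRNKFhjTchDf9WDuePLvNfSx3uzpBZhLgUgpo8ywuVKJBcTRh8JZy0BJBMPaZQRdfknQrQ5grlpJ4aQWJ6ZrZh0SVISUnAxcV1MRYl5R9hidvFZI+sZfYxQqRRauQBxpjO1wM+XxHJHWxFYly5hxzVpdT1vpvF1SP9pMOnKba2rbT6FTiYenWUBQ9EoK2dQY4JAJI4jP88en/I+SMMfIDY1UxpGqRljuCIx7IcGbiMFKhISb28+gTdMvHxZzv+raPpZDy4bQkEXKA0LOggJ+80HccaFLDpulqRZStM9NKscev8aaJwyDxIkJg0eVRMfuyES72Q80WC1VWvOakKzkUWlv9+q3/zPas58TCBbQxgiKBxBTESJ5vPNg7+dHD6oepvL5mqErr8mk+oAMj0IIRIVIhURRh0hqr1bv+W5j6vWcy/ffz3ZiH7f2PPk4fHagGjcRB7/lWP/YBX/Y5rK3vDJxJjMMG6hMjtm3Cdl+KuT5ch1XxokDxQkCiQqNn12l9BQwOwubWYlIy8cRYVreOqxye3A7OO7eFyyCy2kWQresx/5w7LV3+7d3VHfzyuLMSI+hkNK9vbV35vA2kLwQlzbADqMK2Cbur2by7CJaoawPqTfR+/ogdadi82C3eG9rJnHFg95EhdWXzPb4Ovq3NLgZQkn4BMlgzuYTqmW9vN2qodQfnCvnH3MABehFk3attjex9HkwdHnUHbBUrekc8h+ds18o9+Zhmm8WwW5CVTpFpb64J6p5FMwgCgtvpo+UZdNWZS27+bbpr7Oca3Xb3nUAA3cKbP/m6nezpjBvGhkl2h/XMNuYd6dg8eD0OE+LzMeMUJhK5F2DA4okgAL9BsA6Xzo4Kqze96iEvH/2+zw4d3uZ4LVZz7TRn/eD5TWODSs1Geo38DXsLvl1vXzcavbp2fG6Kaobj2SL1xKSEMkGQ0mdCpE6bC8vIHU79zn3evuOdj7RbCq3Zhjk1pVRVFtaZ6IKVx9FSRkosSYxta4kdWwzbOCdnVOSWJ52HyD2jioiTuFYDBlBAtMIczVkKe6YcVt1fbf7d7mrl7SQzun3JyxyoymSKO1U66wMTCLFSBTkbpb2s5Xs4cmx68kk4lBNmA4ZzgfmxAAiEQpPU5yF1RwLG9jXG1EiP+cPu9Ovn1SwFWLXGy3k5C55Z29t16AaG9KIhwsJjlDfYs71Ycs2btMp7xXo5VZUic9ThIlxHQ5oLJhVEo5JjozH1pRRr2XmuRcfZciY2UikKw2XHY1aFQzvkYx31tjljpSOiZCLUQ9OYU5sKRY4LNf160YTi0OJhANY0woqMJSoW9GfDU/NXc9AKZzC+l9Z5gPn4UpXI0oXYgndGQ8VGE7W5dNs2xx00+ygTGnTU6OU4FykYdc3mRI9z4hlx8tY0I5S5g5focxhDMhm5FAU+BQDXtBD1UTK7kuVJBIqppHdYkzPF8wXJk8R2ApUTcSaiwEWEcjZ4VFT3tlSnZ6vGp+5I+81nvfzYbTkWevel2bcpeotdzSnMy8XEieHnZRaInQfkeVvHxOsLRGNm48cW4xQRgZUw0LpXYMV5gYHaMhL4pLLG+AdaCpv2+ZyW6x0JXDpIXPhoPbzOjvlrrQqJTAcofWiaDw1DXjnDfAzoqiy52Od0dnYjQ2TSdKeEON3dC5kdmcN7OTQKqJI29tNEZen3xdtHqIpMvGlKPep6fmxaPHmYuyksO6gd3rIzPk"/>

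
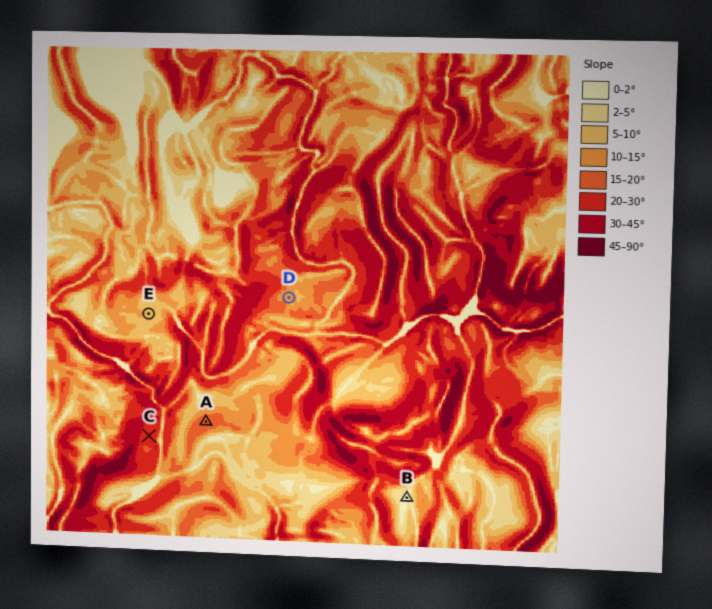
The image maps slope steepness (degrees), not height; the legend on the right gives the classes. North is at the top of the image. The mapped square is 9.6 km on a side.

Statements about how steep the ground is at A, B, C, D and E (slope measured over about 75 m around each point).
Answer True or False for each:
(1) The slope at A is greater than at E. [True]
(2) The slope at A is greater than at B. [True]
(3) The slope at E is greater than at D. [False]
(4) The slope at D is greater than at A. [False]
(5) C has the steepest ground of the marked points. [True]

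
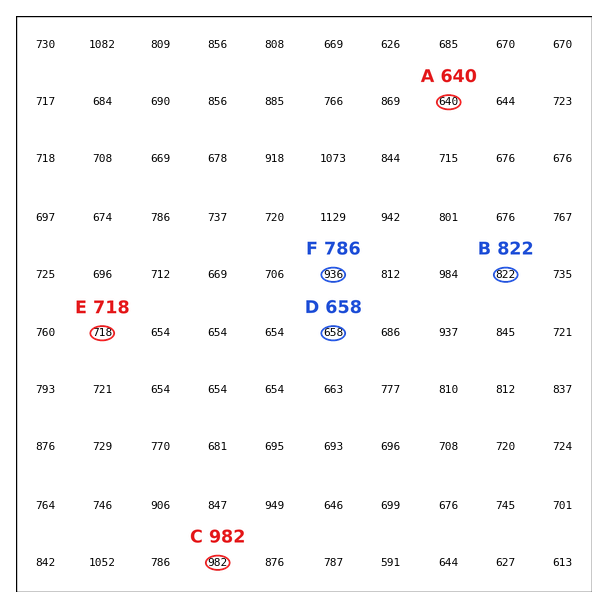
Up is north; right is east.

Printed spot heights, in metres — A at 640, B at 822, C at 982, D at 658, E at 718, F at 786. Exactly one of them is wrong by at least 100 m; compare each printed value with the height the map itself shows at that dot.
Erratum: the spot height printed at F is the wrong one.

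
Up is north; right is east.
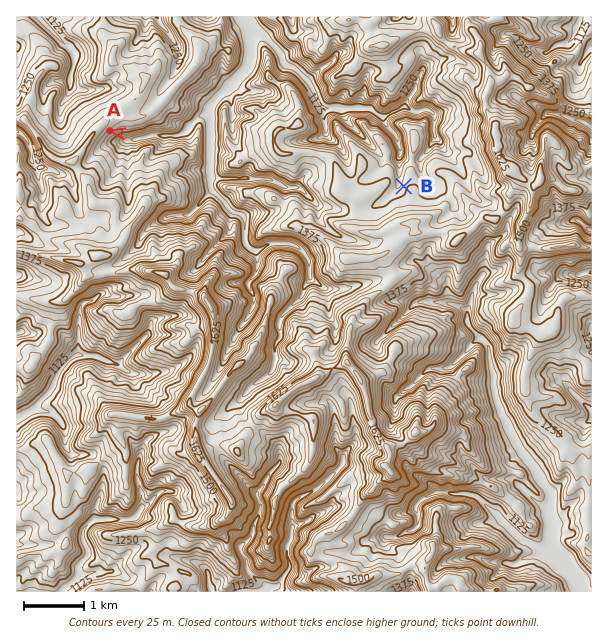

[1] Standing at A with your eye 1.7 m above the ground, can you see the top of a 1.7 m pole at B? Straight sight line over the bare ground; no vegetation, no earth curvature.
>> no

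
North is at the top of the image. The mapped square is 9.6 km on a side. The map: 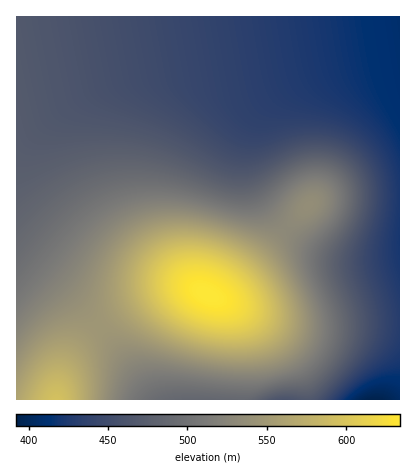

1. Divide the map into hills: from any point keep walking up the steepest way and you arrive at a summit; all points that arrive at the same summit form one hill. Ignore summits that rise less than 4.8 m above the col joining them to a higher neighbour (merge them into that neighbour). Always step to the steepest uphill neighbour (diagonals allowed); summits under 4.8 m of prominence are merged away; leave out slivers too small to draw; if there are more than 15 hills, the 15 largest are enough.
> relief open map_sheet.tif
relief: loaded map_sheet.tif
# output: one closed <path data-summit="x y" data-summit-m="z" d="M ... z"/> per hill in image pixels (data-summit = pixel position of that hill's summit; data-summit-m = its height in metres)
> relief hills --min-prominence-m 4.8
<path data-summit="206 294" data-summit-m="634" d="M400 16l-384 0 0 230 36 30 34 34 27 34 41 56 246 0 0-144-18 3-32 0-22-5-22-11-14-10-25-27-11-18-7-24 0-22 4-16 6-12 11-13 24-16 20-9 42-12 42-7z"/><path data-summit="308 206" data-summit-m="536" d="M400 56l-60 12-40 14-30 19-11 13-6 12-4 16 0 22 11 32 13 18 19 19 18 13 18 8 22 5 32 0 18-3z"/><path data-summit="56 400" data-summit-m="595" d="M16 247l0 153 136 0-27-40-39-50-34-34z"/>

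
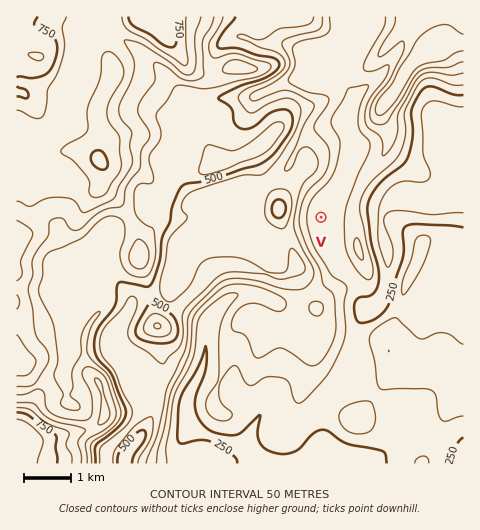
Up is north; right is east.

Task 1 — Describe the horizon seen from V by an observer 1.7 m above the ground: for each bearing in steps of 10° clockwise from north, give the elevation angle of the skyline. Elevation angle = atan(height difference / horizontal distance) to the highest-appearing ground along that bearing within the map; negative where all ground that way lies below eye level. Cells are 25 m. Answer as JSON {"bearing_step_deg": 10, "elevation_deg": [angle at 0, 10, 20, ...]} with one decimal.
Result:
{"bearing_step_deg": 10, "elevation_deg": [5.8, 3.0, 1.9, 4.3, 2.2, 1.8, 2.3, 2.8, 3.2, 3.5, 3.8, 4.2, 4.6, 4.6, 2.8, 1.1, 0.8, 2.2, 3.8, 6.6, 9.2, 10.4, 10.8, 11.1, 11.4, 11.9, 13.1, 14.9, 15.9, 15.2, 13.3, 11.4, 9.9, 8.7, 7.9, 7.3]}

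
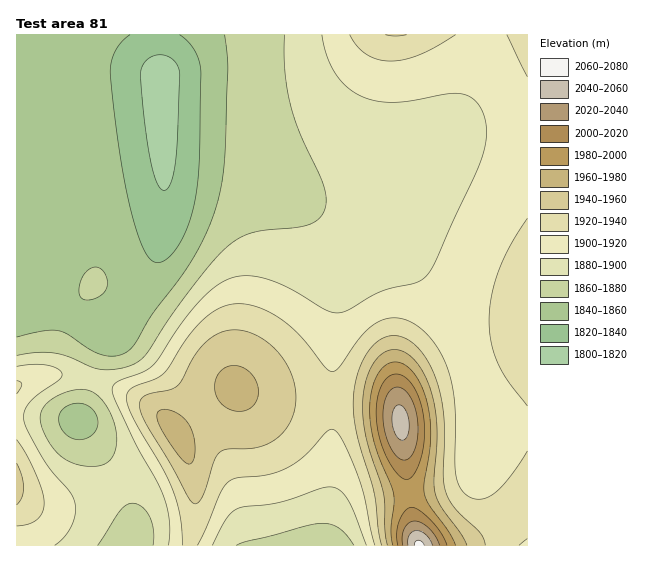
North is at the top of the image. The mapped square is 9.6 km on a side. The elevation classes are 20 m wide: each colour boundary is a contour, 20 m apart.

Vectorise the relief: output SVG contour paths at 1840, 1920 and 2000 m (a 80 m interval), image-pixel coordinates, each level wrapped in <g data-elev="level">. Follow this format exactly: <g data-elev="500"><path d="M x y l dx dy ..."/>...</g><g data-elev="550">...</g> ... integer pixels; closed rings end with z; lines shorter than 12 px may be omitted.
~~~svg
<g data-elev="1840"><path d="M180 35l7 6 7 8 4 10 3 9-3 111-5 32-9 25-13 19-6 5-7 3-7-3-5-6-11-29-11-46-9-63-5-40 1-12 6-16 13-13"/></g><g data-elev="1920"><path d="M197 545l9-17 14-35 7-10 10-5 30-3 20-7 16-11 22-23 6-5 4 2 6 6 16 35 7 23 11 50"/><path d="M17 526l12-2 8-4 6-8 1-9-2-12-6-18-10-19-9-14"/><path d="M527 451l-16 25-16 16-13 7-12-2-9-8-5-14-1-67-5-33-6-15-6-12-8-11-10-9-10-6-11-4-10 0-10 3-14 11-26 35-4 4-4 1-6-5-27-34-20-16-13-7-14-5-12-1-12 1-14 7-15 13-12 14-23 35-8 5-22 8-4 4-3 5 1 8 6 13 30 52 11 23 6 25 2 28"/><path d="M17 394l5-10-5-3"/><path d="M527 218l-17 27-11 26-8 25-2 25 3 23 6 20 10 17 19 25"/><path d="M350 35l7 11 9 8 11 5 13 2 15-2 14-4 16-8 21-12"/><path d="M507 35l20 42"/></g><g data-elev="2000"><path d="M447 545l-6-12-10-12-12-11-8-3-6 4-6 10-2 12 1 12"/><path d="M403 479l4 0 4-2 8-14 5-19 0-21-3-20-7-16-9-10-10-3-8 4-7 10-3 15-1 17 4 19 6 17 8 14z"/></g>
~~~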